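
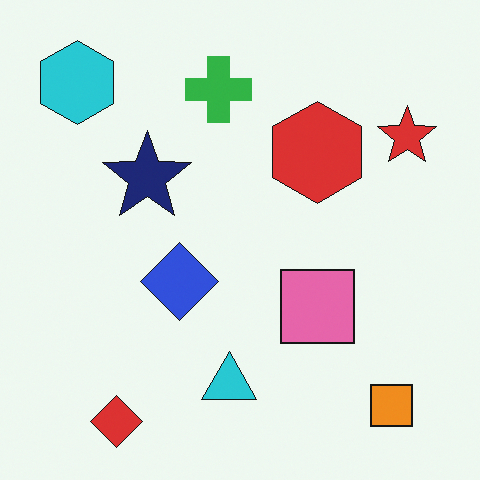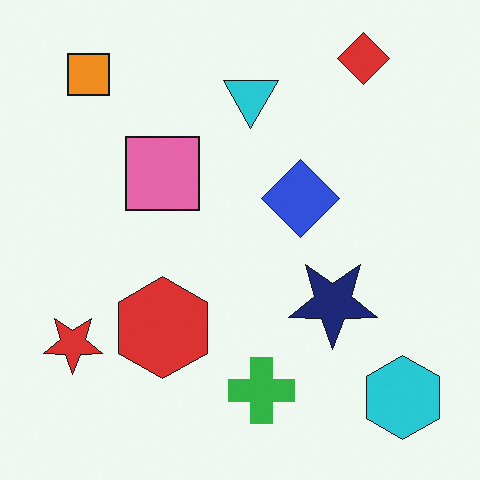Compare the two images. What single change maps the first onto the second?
Rotated 180°.

The cyan hexagon sits in the top-left of the first image and the bottom-right of the second — consistent with a whole-image 180° rotation.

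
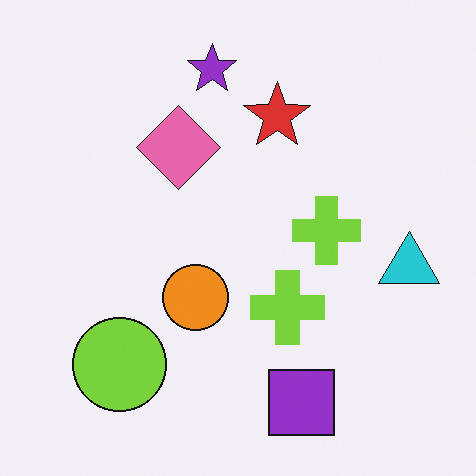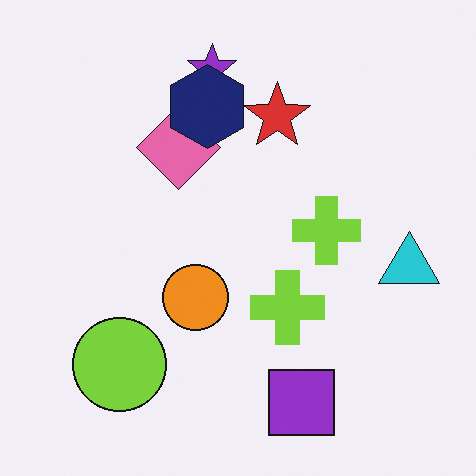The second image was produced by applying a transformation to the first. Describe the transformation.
This is the original image overlaid with an additional navy hexagon.

A navy hexagon appears in the second image that is absent from the first.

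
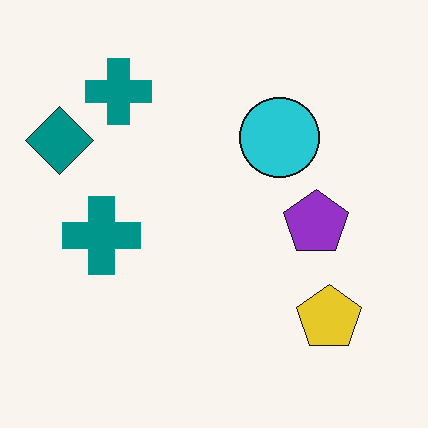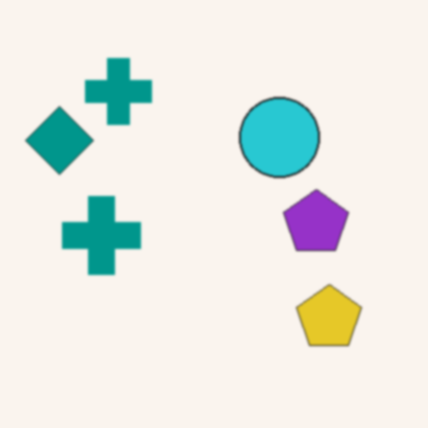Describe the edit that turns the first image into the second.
The image was given a subtle gaussian blur.

Shape edges and outlines are uniformly softened across the whole image.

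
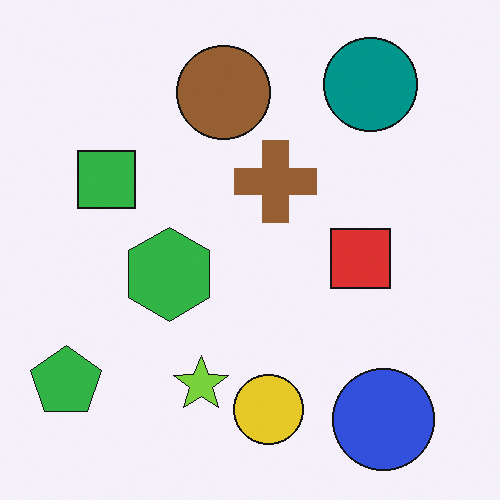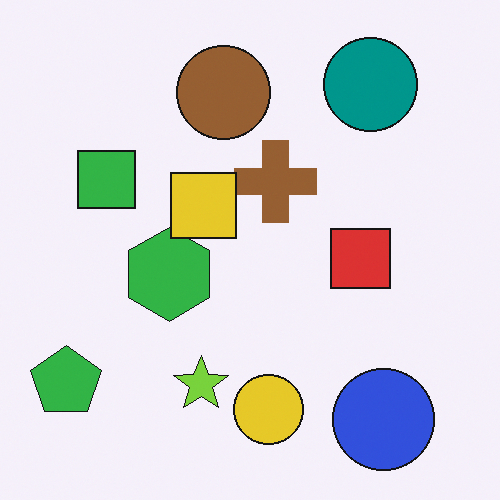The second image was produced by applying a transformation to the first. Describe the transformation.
This is the original image overlaid with an additional yellow square.

A yellow square appears in the second image that is absent from the first.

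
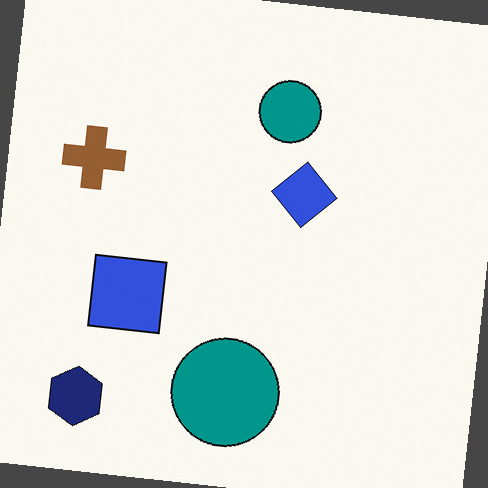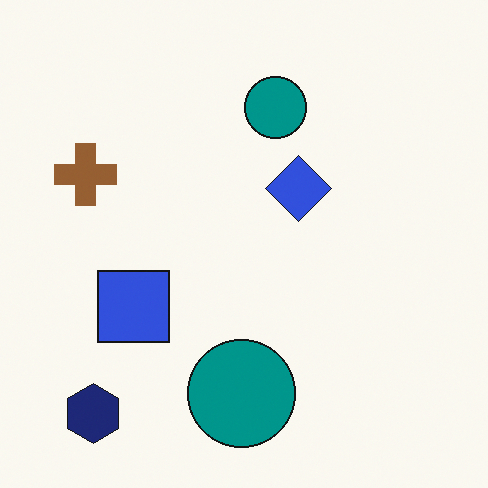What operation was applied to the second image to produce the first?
The image was rotated clockwise by a few degrees.

Every shape is tilted by the same angle and the image corners show triangular fill wedges — a whole-image rotation by a non-right angle.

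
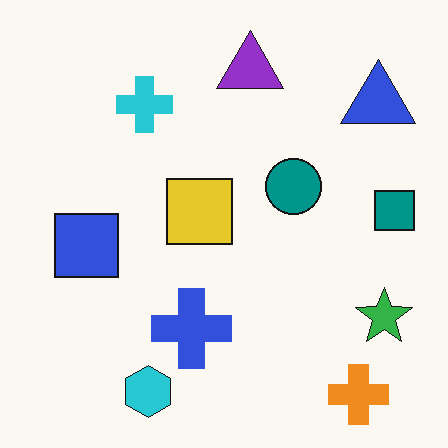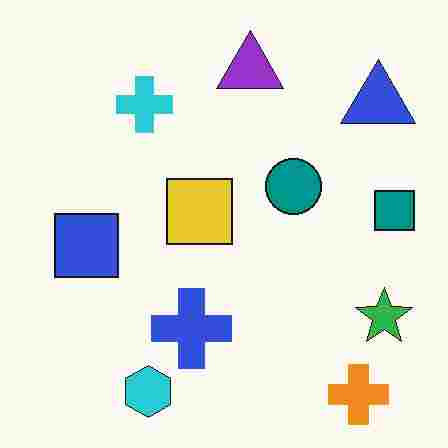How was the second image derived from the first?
The image was degraded with heavy JPEG compression.

Blocky 8×8 compression artifacts appear around shape edges and the flat background shows ringing — characteristic JPEG degradation.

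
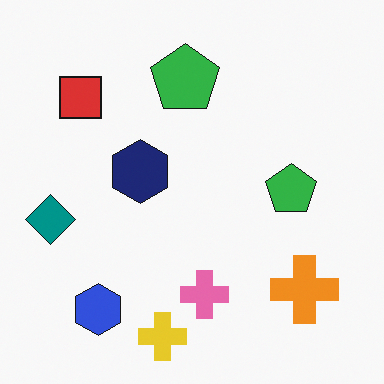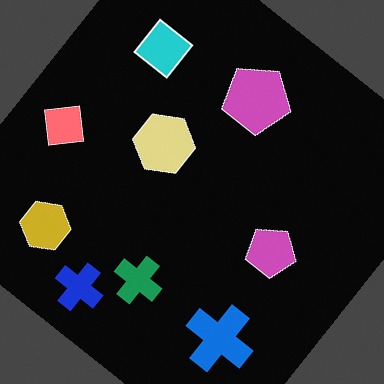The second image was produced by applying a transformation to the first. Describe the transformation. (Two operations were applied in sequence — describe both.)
The second image is the first color-inverted (negative), then rotated clockwise by a large amount — several tens of degrees.

The light background has become dark and every shape's color is its complement — a photographic negative. Every shape is tilted by the same angle and the image corners show triangular fill wedges — a whole-image rotation by a non-right angle.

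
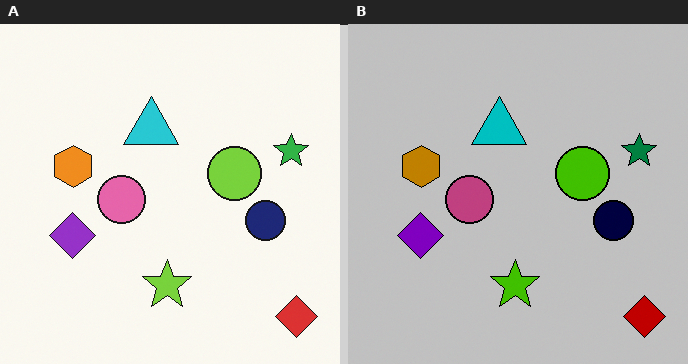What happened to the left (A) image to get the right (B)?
The transformation is: aggressively posterized.

Each flat color has snapped to a coarser quantized level — most visibly, the near-white background has dropped to a flat grey.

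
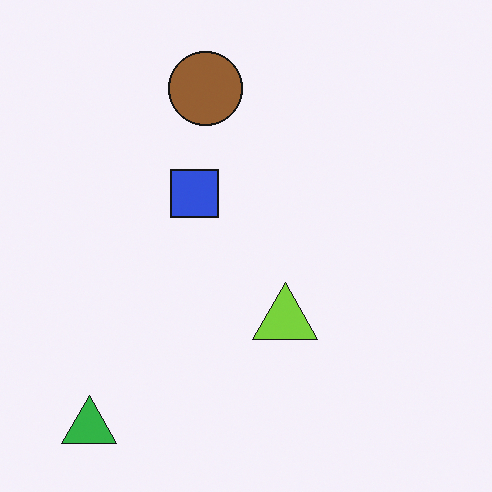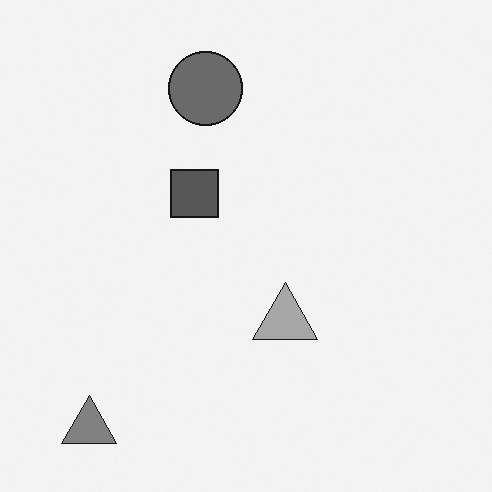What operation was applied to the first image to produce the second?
The image was converted to grayscale.

All color is removed — every shape is now a shade of grey.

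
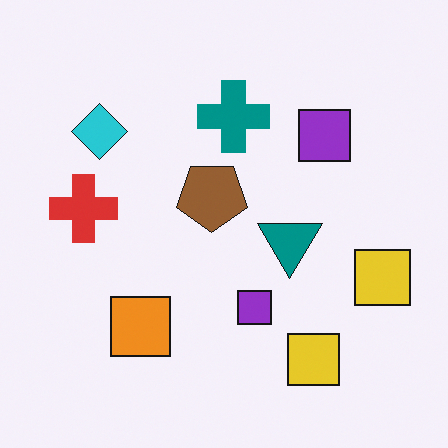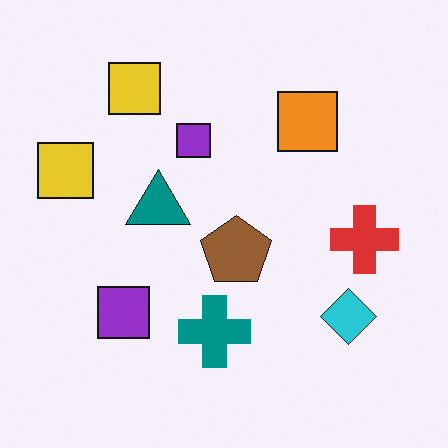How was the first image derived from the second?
The first image is the second rotated 180°.

The cyan diamond sits in the bottom-right of the second image and the top-left of the first — consistent with a whole-image 180° rotation.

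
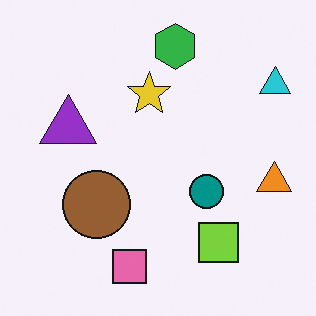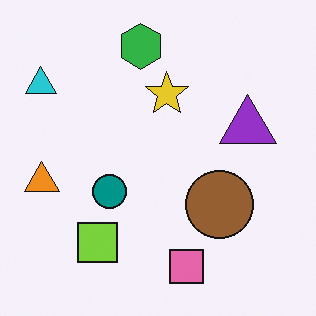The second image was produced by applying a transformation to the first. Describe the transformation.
It was flipped horizontally (left ↔ right).

The cyan triangle is in the top-right of the first image and the top-left of the second — shapes on opposite sides of the vertical midline have swapped in a mirror flip.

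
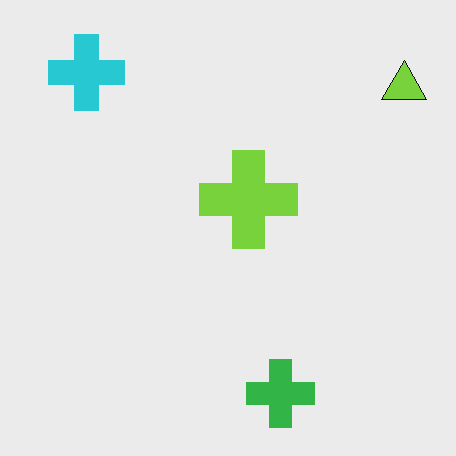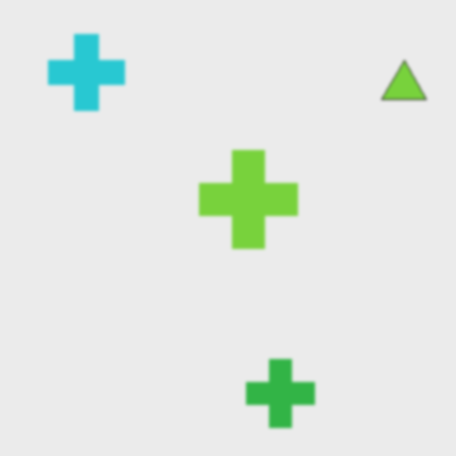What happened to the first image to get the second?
The transformation is: slightly softened.

Shape edges and outlines are uniformly softened across the whole image.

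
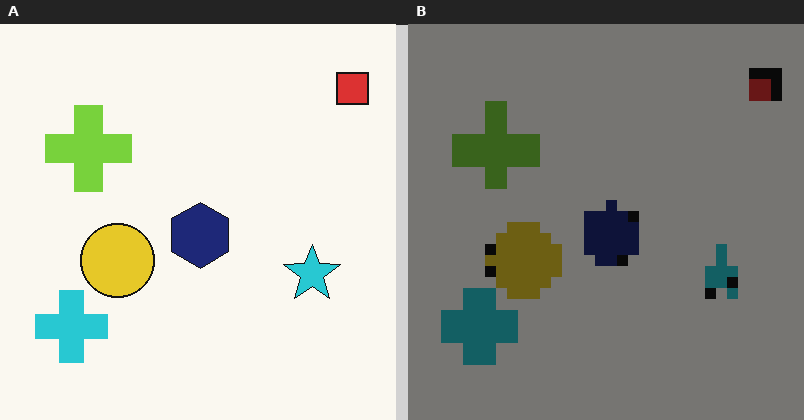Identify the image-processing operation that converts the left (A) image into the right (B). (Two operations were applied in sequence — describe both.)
Heavily pixelated into large blocks, then substantially darkened.

Shapes are reduced to large square blocks; fine edges and outlines are lost — a downscale-then-upscale (mosaic) effect. Every pixel — background and shapes alike — is uniformly darkened.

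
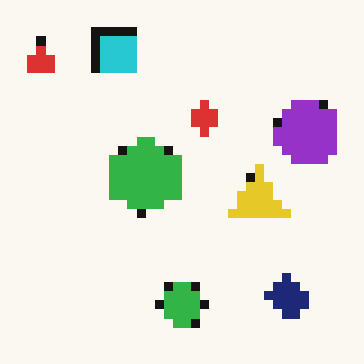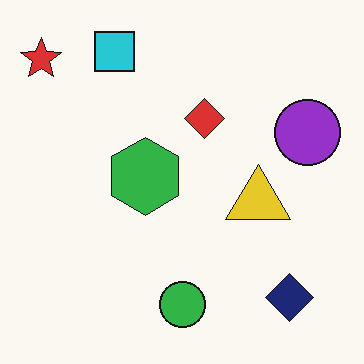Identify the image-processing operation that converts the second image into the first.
The image was heavily pixelated into large blocks.

Shapes are reduced to large square blocks; fine edges and outlines are lost — a downscale-then-upscale (mosaic) effect.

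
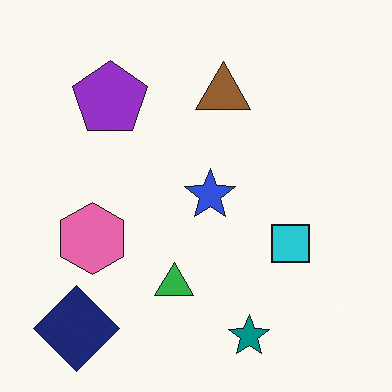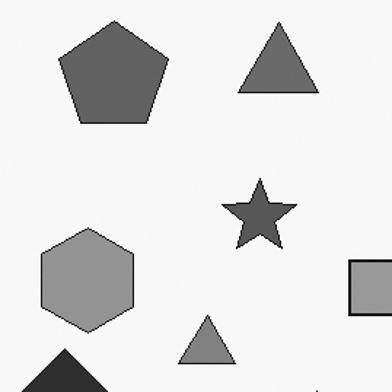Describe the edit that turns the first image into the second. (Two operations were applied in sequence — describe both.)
This is the original image cropped to a modestly smaller region and rescaled, then converted to grayscale.

The visible shapes are larger and the field of view is narrower; shapes near the original edges may be partly or wholly outside the frame — a crop-and-rescale. All color is removed — every shape is now a shade of grey.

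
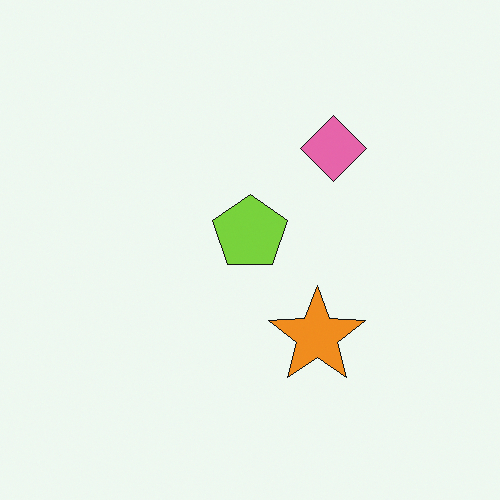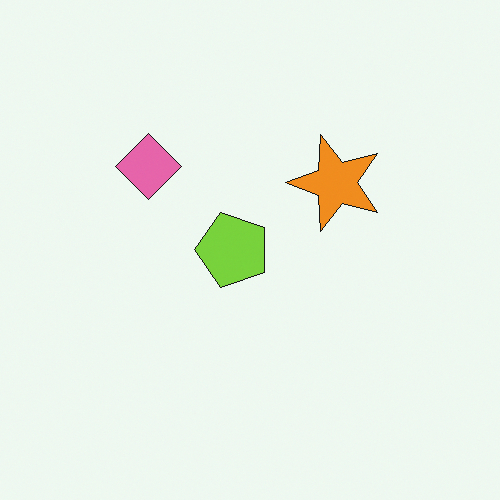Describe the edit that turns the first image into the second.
This is the original image rotated 90° counter-clockwise.

The pink diamond sits in the top of the first image and the top-left of the second — consistent with a whole-image 90° counter-clockwise rotation.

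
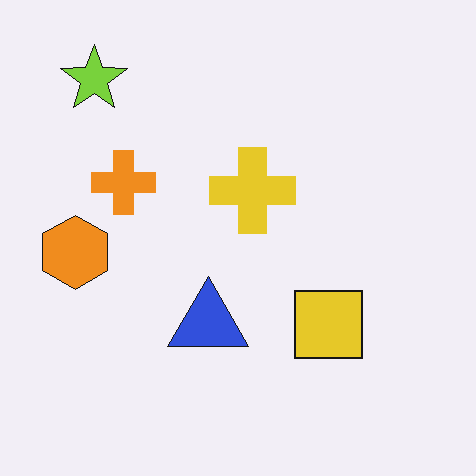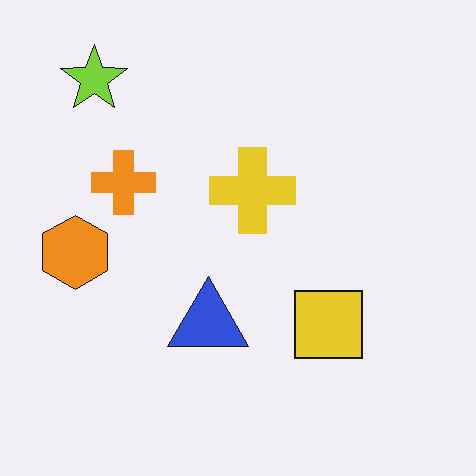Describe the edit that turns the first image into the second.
This is the original image JPEG-compressed with visible artifacts.

Blocky 8×8 compression artifacts appear around shape edges and the flat background shows ringing — characteristic JPEG degradation.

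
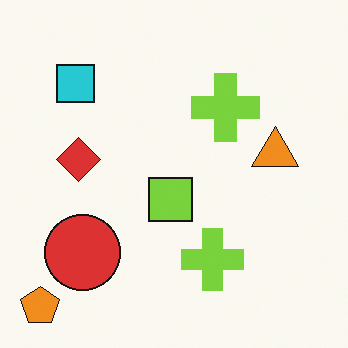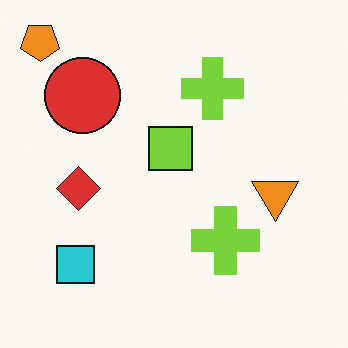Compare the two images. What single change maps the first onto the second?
The second image is the first flipped vertically (top ↔ bottom).

The orange pentagon is in the bottom-left of the first image and the top-left of the second — shapes on opposite sides of the horizontal midline have swapped in a mirror flip.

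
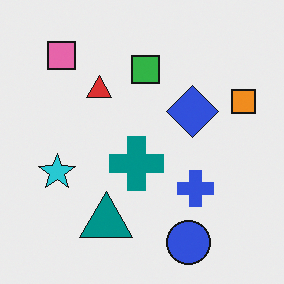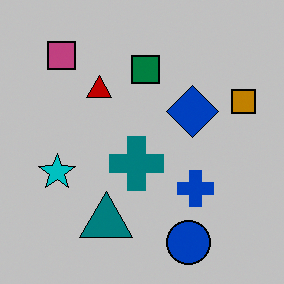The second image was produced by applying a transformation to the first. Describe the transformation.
The transformation is: heavily posterized to just a handful of flat colors.

Each flat color has snapped to a coarser quantized level — most visibly, the near-white background has dropped to a flat grey.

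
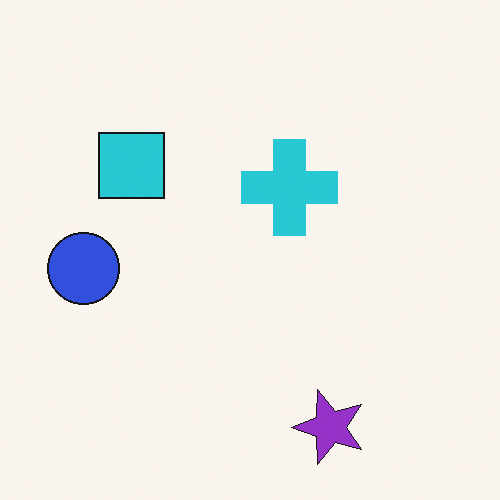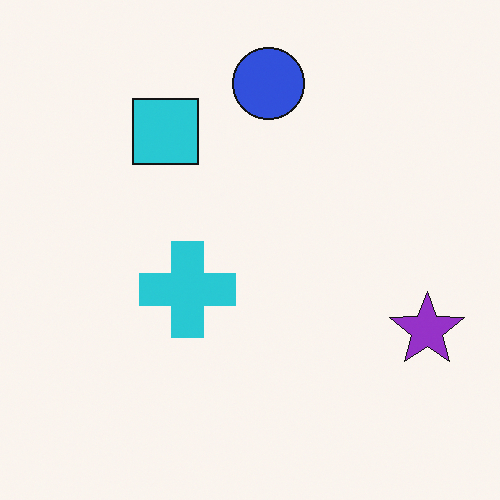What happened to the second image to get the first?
This is the original image transposed (reflected across the top-left ↔ bottom-right diagonal).

Shapes have swapped their row and column positions — what was in the top-right is now in the bottom-left — a diagonal reflection.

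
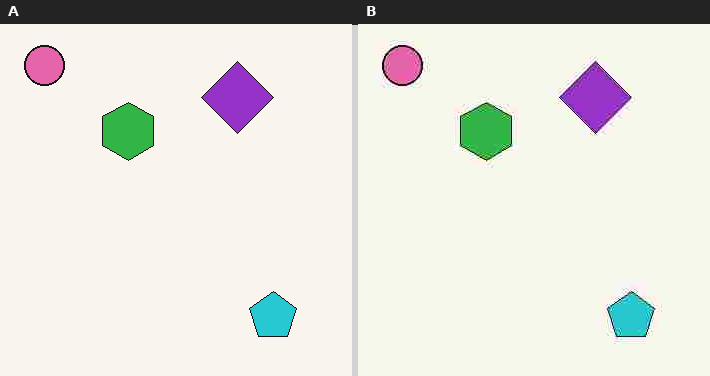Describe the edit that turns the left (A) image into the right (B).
The transformation is: degraded with heavy JPEG compression.

Blocky 8×8 compression artifacts appear around shape edges and the flat background shows ringing — characteristic JPEG degradation.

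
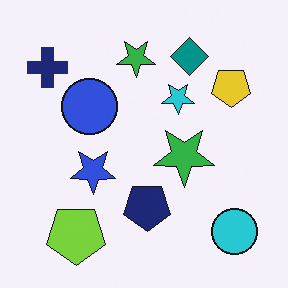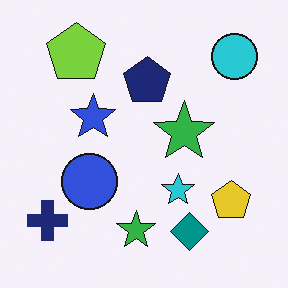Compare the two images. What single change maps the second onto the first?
It was flipped vertically (top ↔ bottom).

The lime pentagon is in the top-left of the second image and the bottom-left of the first — shapes on opposite sides of the horizontal midline have swapped in a mirror flip.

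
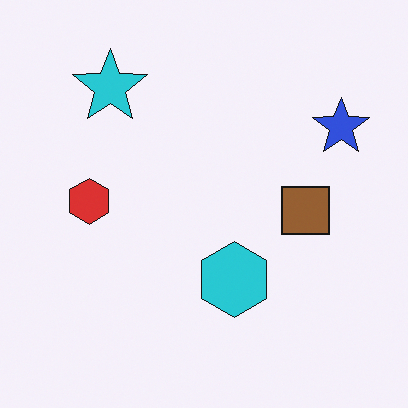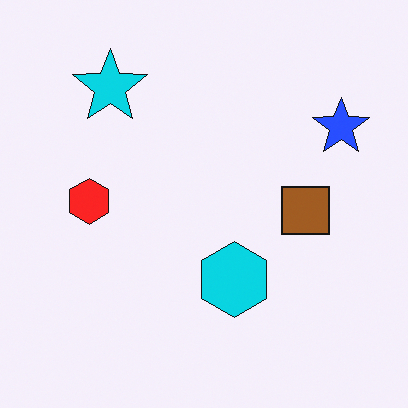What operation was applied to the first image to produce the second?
It was slightly oversaturated.

All colors are more vivid — a global saturation change.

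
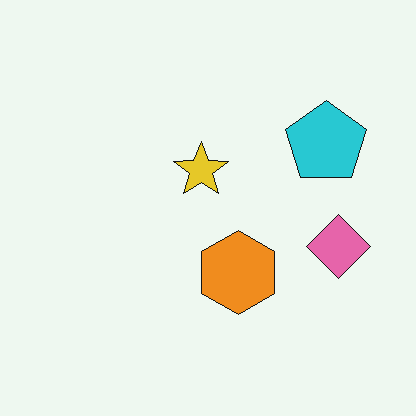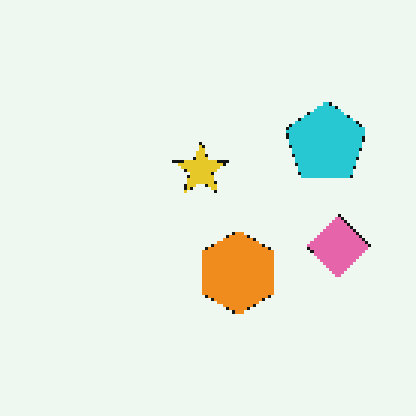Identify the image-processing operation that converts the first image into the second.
The image was mildly pixelated.

Shapes are reduced to large square blocks; fine edges and outlines are lost — a downscale-then-upscale (mosaic) effect.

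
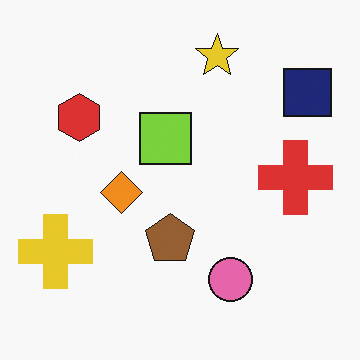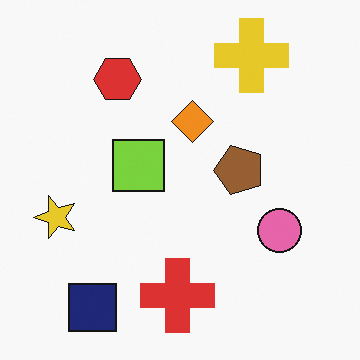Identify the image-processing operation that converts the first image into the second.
The transformation is: transposed (reflected across the top-left ↔ bottom-right diagonal).

Shapes have swapped their row and column positions — what was in the top-right is now in the bottom-left — a diagonal reflection.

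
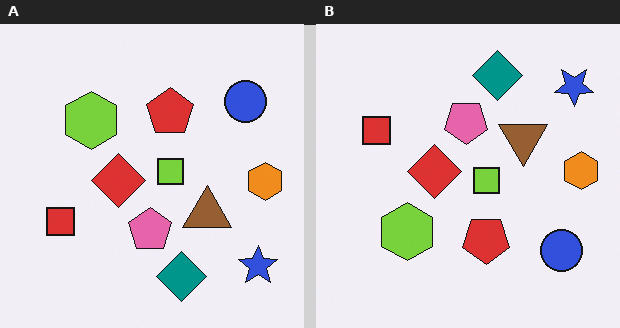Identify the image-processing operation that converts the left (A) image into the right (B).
It was flipped vertically (top ↔ bottom).

The teal diamond is in the bottom of the left (A) image and the top of the right (B) — shapes on opposite sides of the horizontal midline have swapped in a mirror flip.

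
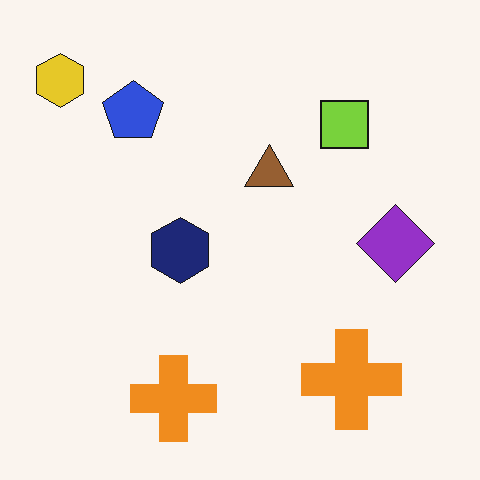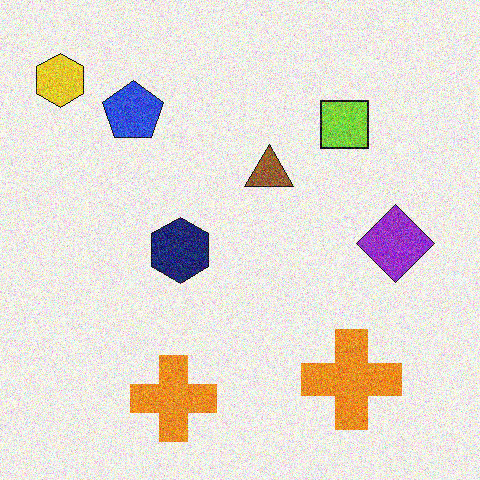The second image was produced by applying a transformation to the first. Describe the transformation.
It was degraded with visible gaussian noise.

Random speckle covers the whole image, including the flat background.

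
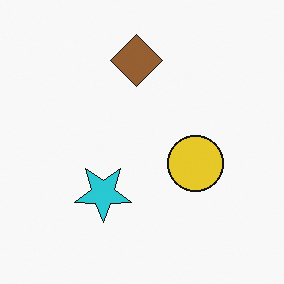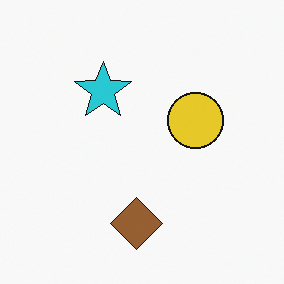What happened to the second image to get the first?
The first image is the second flipped vertically (top ↔ bottom).

The brown diamond is in the bottom of the second image and the top of the first — shapes on opposite sides of the horizontal midline have swapped in a mirror flip.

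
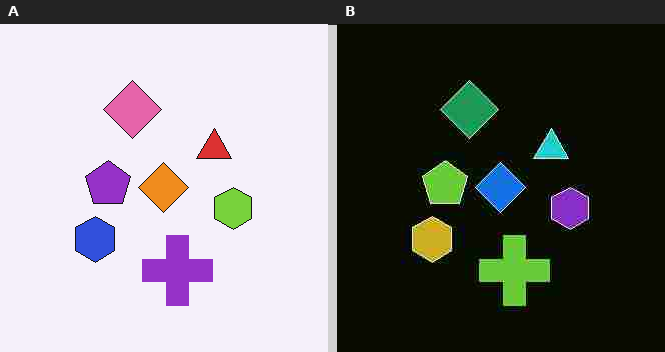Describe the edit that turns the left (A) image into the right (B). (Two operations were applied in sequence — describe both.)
The right (B) image is the left (A) heavily JPEG-compressed with obvious blocking artifacts, then color-inverted (negative).

Blocky 8×8 compression artifacts appear around shape edges and the flat background shows ringing — characteristic JPEG degradation. The light background has become dark and every shape's color is its complement — a photographic negative.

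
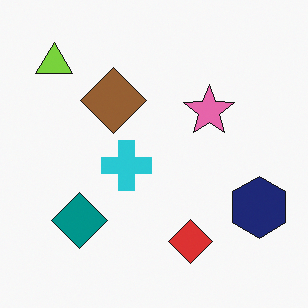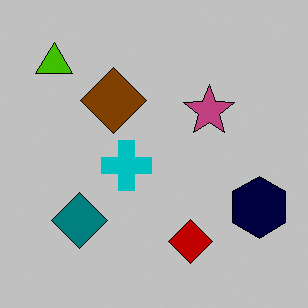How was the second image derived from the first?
It was heavily posterized to just a handful of flat colors.

Each flat color has snapped to a coarser quantized level — most visibly, the near-white background has dropped to a flat grey.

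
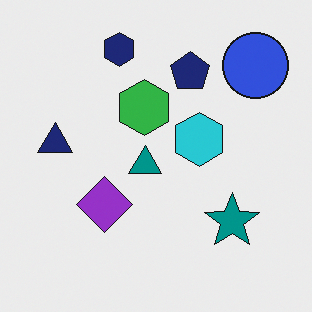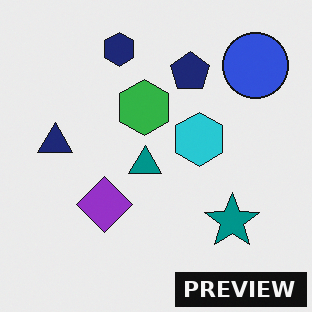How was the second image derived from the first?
The image was watermarked with the text "PREVIEW" in the lower-right corner.

A dark label reading "PREVIEW" appears in the lower-right corner.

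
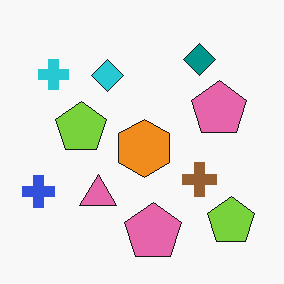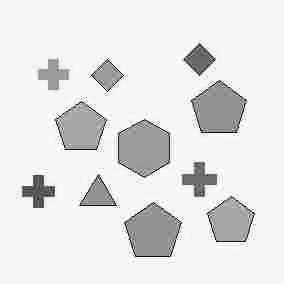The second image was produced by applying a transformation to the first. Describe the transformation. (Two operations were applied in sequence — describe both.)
This is the original image heavily JPEG-compressed with obvious blocking artifacts, then converted to grayscale.

Blocky 8×8 compression artifacts appear around shape edges and the flat background shows ringing — characteristic JPEG degradation. All color is removed — every shape is now a shade of grey.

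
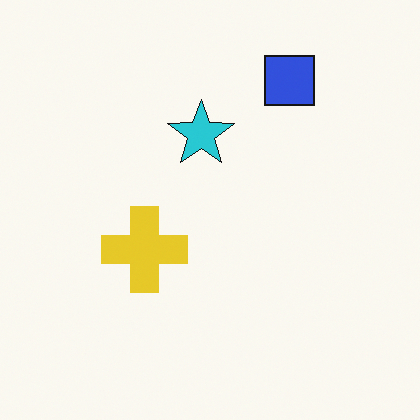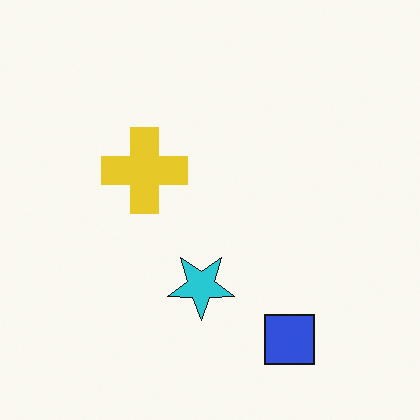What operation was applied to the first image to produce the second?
Flipped vertically (top ↔ bottom).

The blue square is in the top-right of the first image and the bottom-right of the second — shapes on opposite sides of the horizontal midline have swapped in a mirror flip.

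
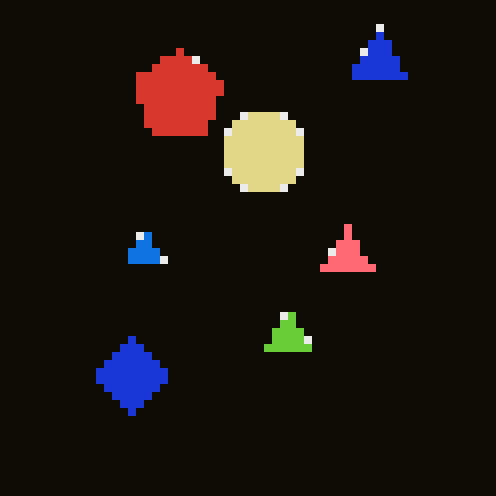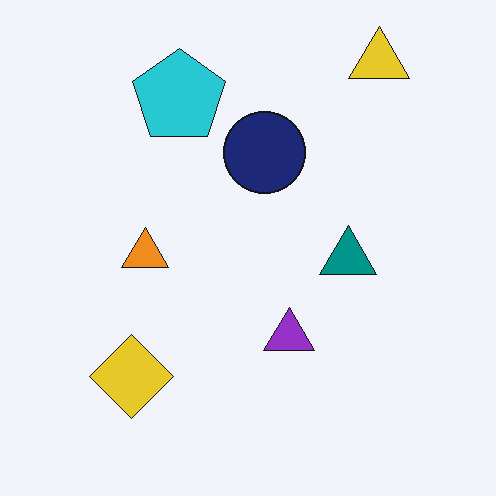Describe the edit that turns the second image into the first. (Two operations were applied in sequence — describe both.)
Moderately pixelated, then color-inverted (negative).

Shapes are reduced to large square blocks; fine edges and outlines are lost — a downscale-then-upscale (mosaic) effect. The light background has become dark and every shape's color is its complement — a photographic negative.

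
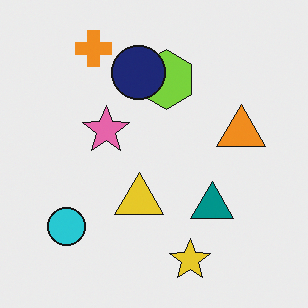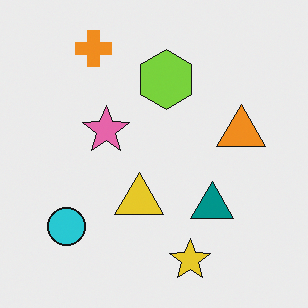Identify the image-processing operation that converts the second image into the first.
It was overlaid with an additional navy circle.

A navy circle appears in the first image that is absent from the second.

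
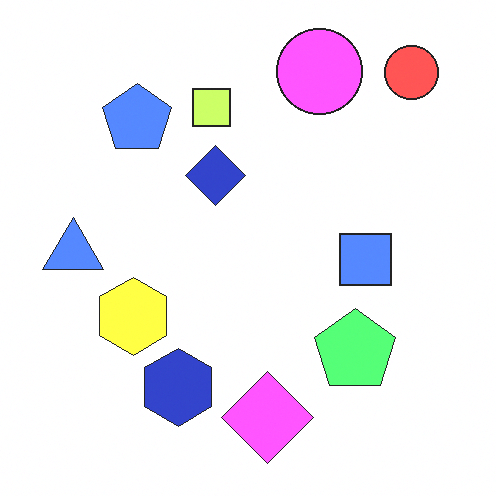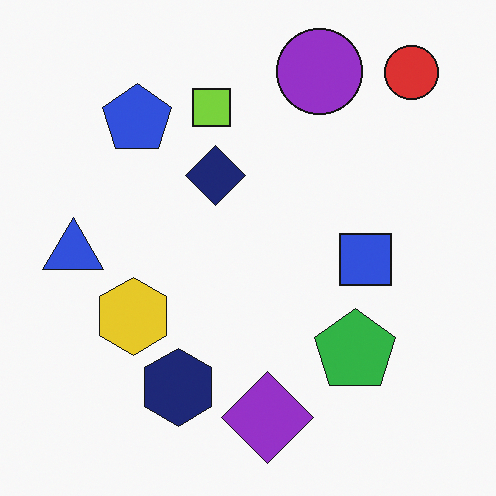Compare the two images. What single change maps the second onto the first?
Noticeably brightened.

Every pixel — background and shapes alike — is uniformly brightened.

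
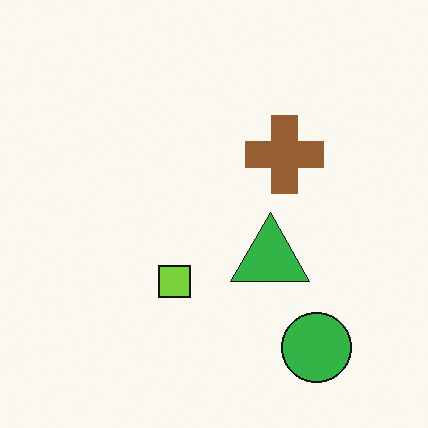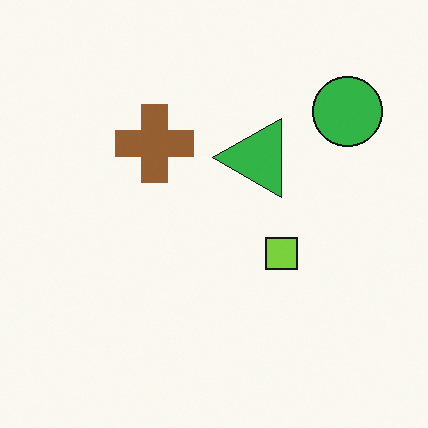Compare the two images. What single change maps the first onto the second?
The transformation is: rotated 90° counter-clockwise.

The green circle sits in the bottom-right of the first image and the top-right of the second — consistent with a whole-image 90° counter-clockwise rotation.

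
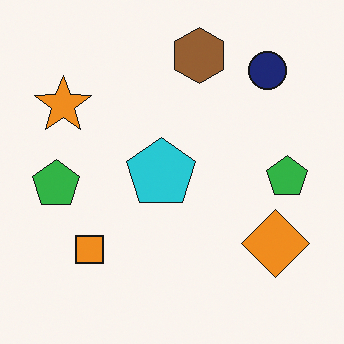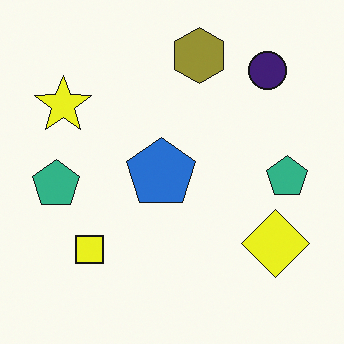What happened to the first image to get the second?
This is the original image hue-shifted slightly.

Every shape's color has rotated by the same amount around the hue wheel — a uniform hue shift.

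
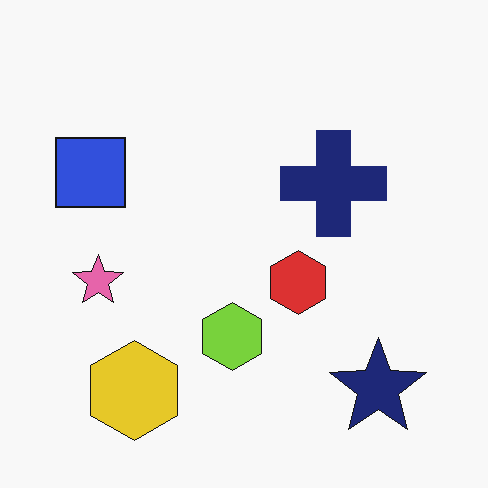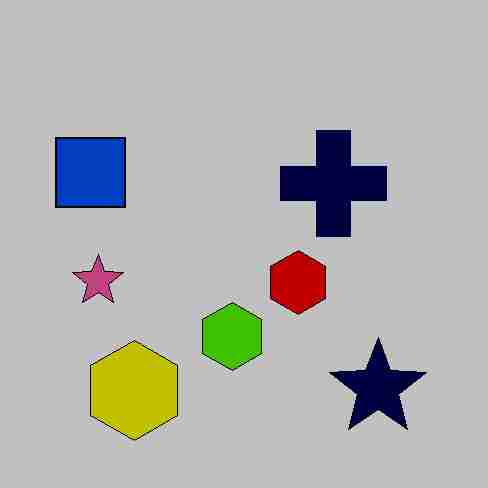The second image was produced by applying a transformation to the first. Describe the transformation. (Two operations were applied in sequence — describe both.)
The image was heavily posterized to just a handful of flat colors, then degraded with heavy JPEG compression.

Each flat color has snapped to a coarser quantized level — most visibly, the near-white background has dropped to a flat grey. Blocky 8×8 compression artifacts appear around shape edges and the flat background shows ringing — characteristic JPEG degradation.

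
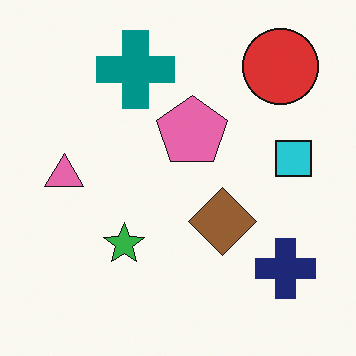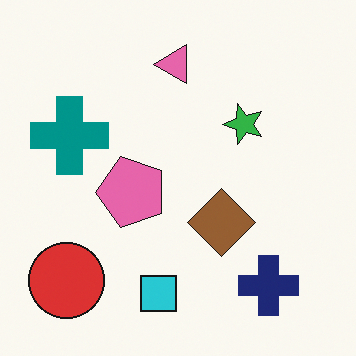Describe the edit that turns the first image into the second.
It was transposed (reflected across the top-left ↔ bottom-right diagonal).

Shapes have swapped their row and column positions — what was in the top-right is now in the bottom-left — a diagonal reflection.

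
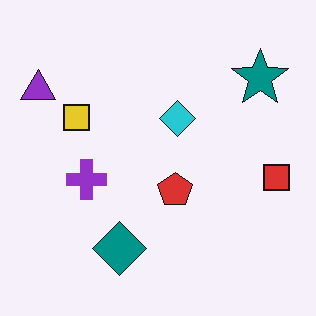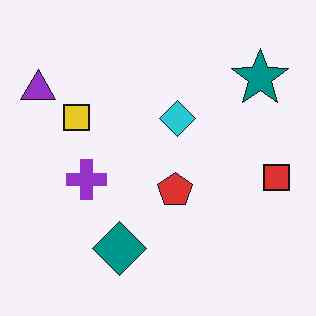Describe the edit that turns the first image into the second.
It was given moderate JPEG compression.

Blocky 8×8 compression artifacts appear around shape edges and the flat background shows ringing — characteristic JPEG degradation.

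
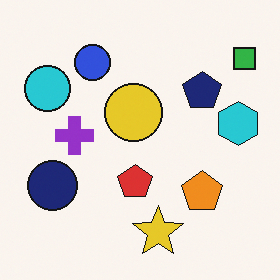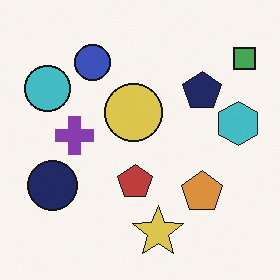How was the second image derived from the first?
The second image is the first slightly desaturated.

All colors are more muted and greyish — a global saturation change.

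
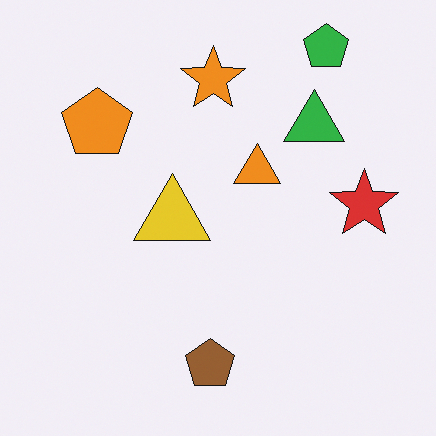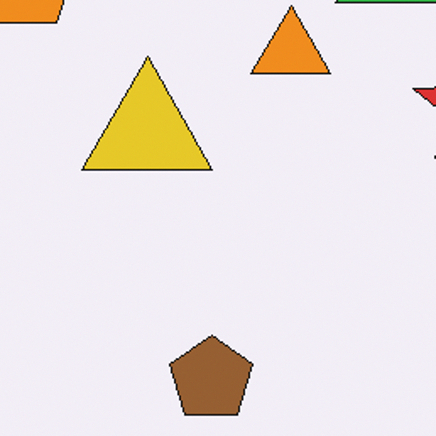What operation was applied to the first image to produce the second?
The transformation is: cropped to a noticeably smaller region and rescaled.

The visible shapes are larger and the field of view is narrower; shapes near the original edges may be partly or wholly outside the frame — a crop-and-rescale.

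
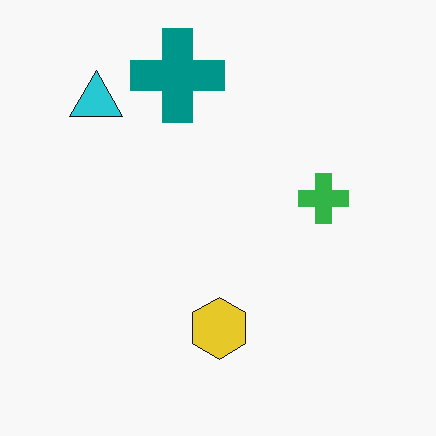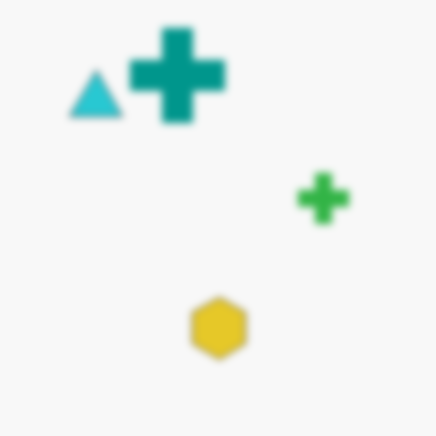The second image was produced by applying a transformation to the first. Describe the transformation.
The second image is the first noticeably gaussian-blurred.

Shape edges and outlines are uniformly softened across the whole image.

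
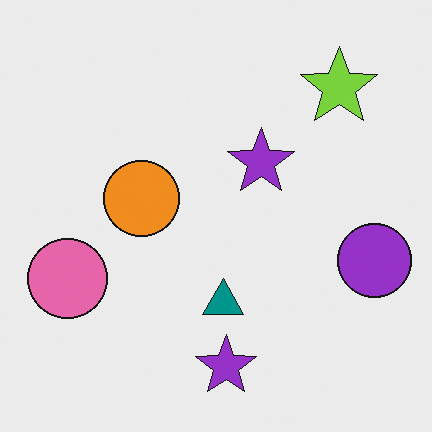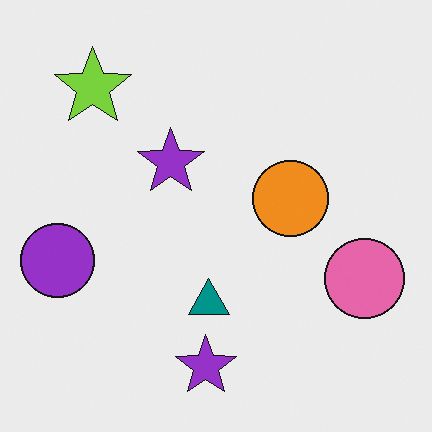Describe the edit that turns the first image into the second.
The image was flipped horizontally (left ↔ right).

The purple circle is in the right of the first image and the left of the second — shapes on opposite sides of the vertical midline have swapped in a mirror flip.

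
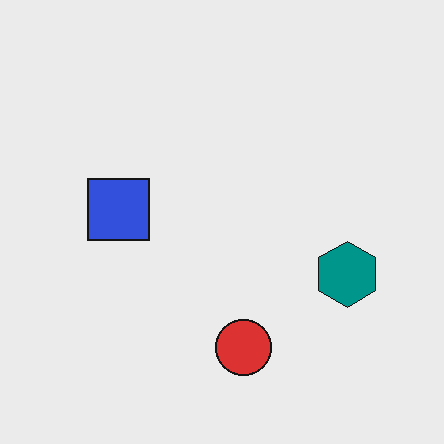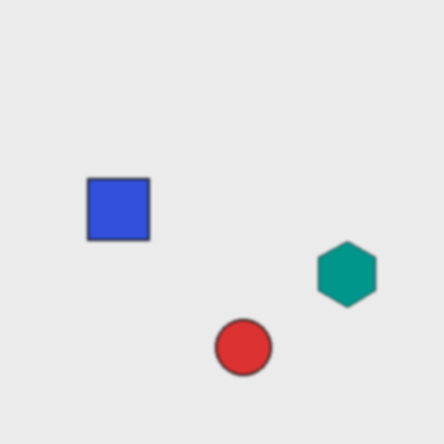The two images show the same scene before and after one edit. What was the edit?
This is the original image lightly blurred.

Shape edges and outlines are uniformly softened across the whole image.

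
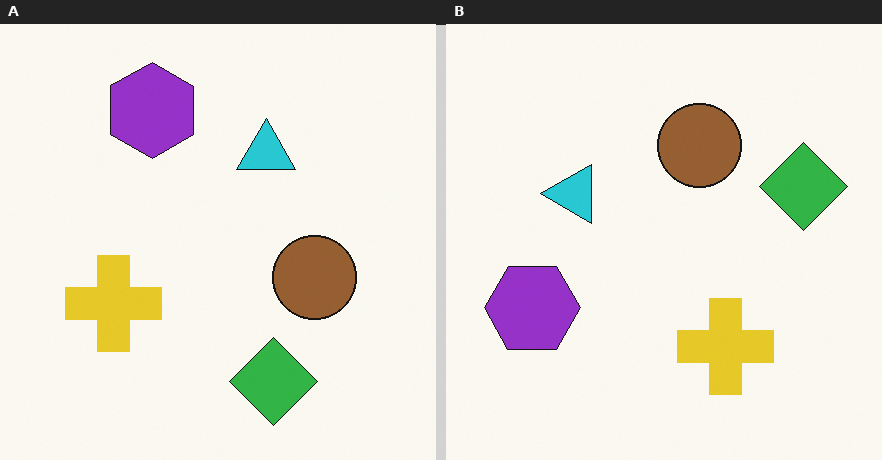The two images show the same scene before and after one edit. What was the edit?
It was rotated 90° counter-clockwise.

The green diamond sits in the bottom of the left (A) image and the right of the right (B) — consistent with a whole-image 90° counter-clockwise rotation.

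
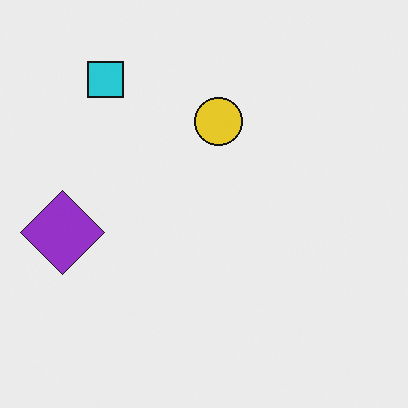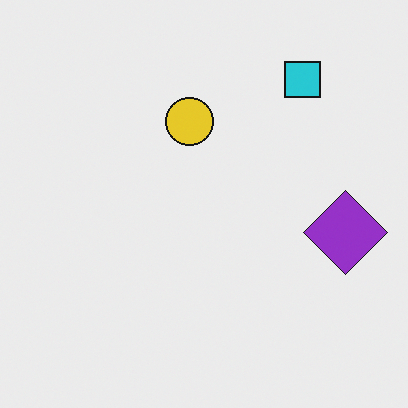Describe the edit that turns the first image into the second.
The image was flipped horizontally (left ↔ right).

The purple diamond is in the left of the first image and the right of the second — shapes on opposite sides of the vertical midline have swapped in a mirror flip.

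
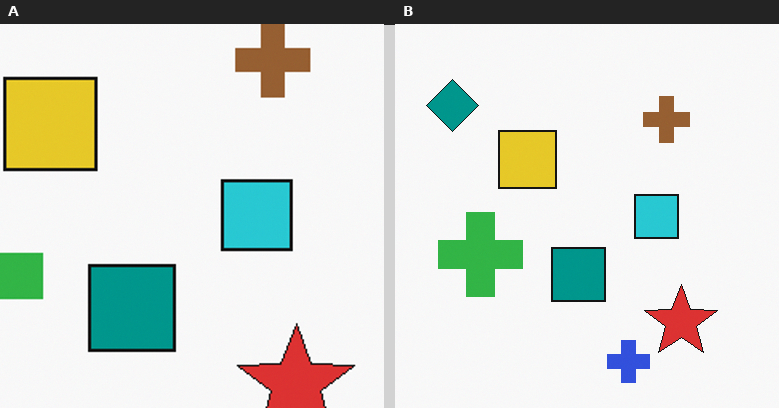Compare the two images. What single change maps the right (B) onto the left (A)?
It was cropped to a modestly smaller region and rescaled.

The visible shapes are larger and the field of view is narrower; shapes near the original edges may be partly or wholly outside the frame — a crop-and-rescale.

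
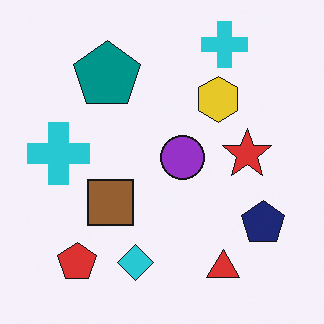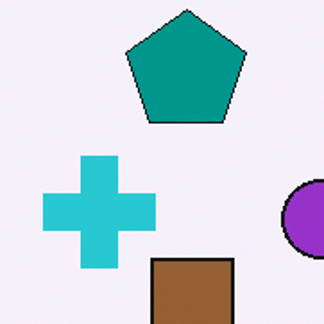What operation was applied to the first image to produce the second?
This is the original image cropped tightly and scaled back up.

The visible shapes are larger and the field of view is narrower; shapes near the original edges may be partly or wholly outside the frame — a crop-and-rescale.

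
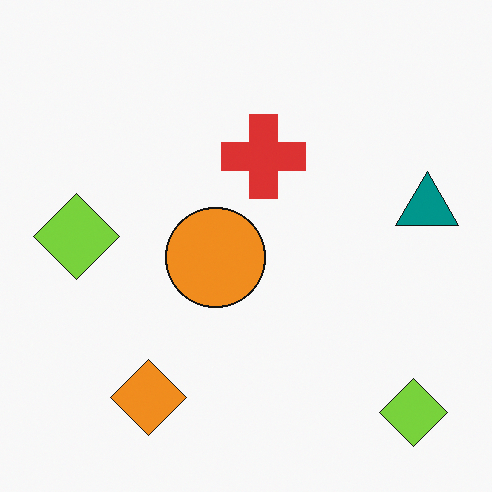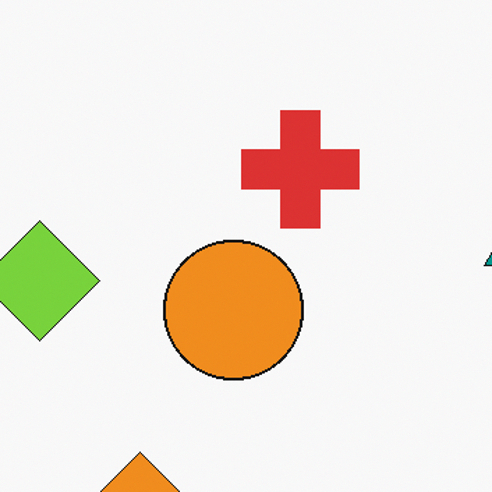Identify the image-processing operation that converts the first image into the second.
The image was cropped slightly and scaled back up.

The visible shapes are larger and the field of view is narrower; shapes near the original edges may be partly or wholly outside the frame — a crop-and-rescale.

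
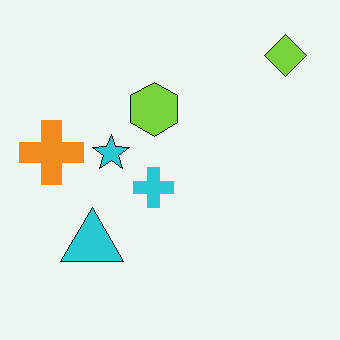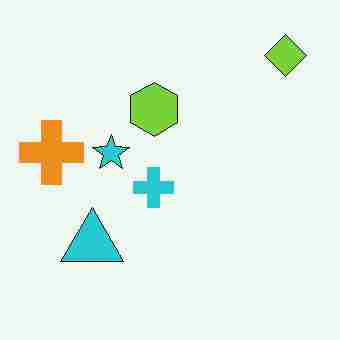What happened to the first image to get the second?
The image was degraded with heavy JPEG compression.

Blocky 8×8 compression artifacts appear around shape edges and the flat background shows ringing — characteristic JPEG degradation.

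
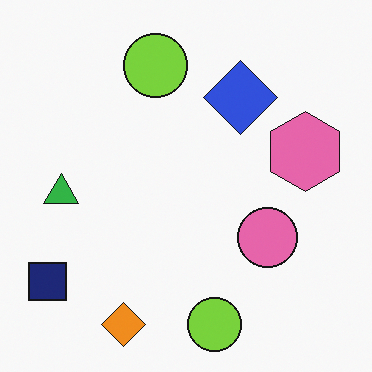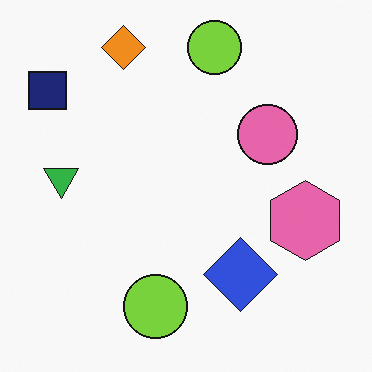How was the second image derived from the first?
The transformation is: flipped vertically (top ↔ bottom).

The orange diamond is in the bottom-left of the first image and the top-left of the second — shapes on opposite sides of the horizontal midline have swapped in a mirror flip.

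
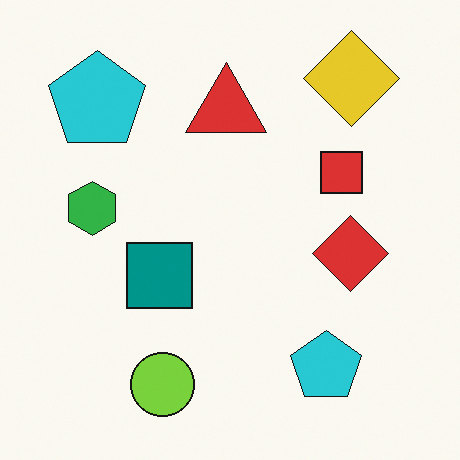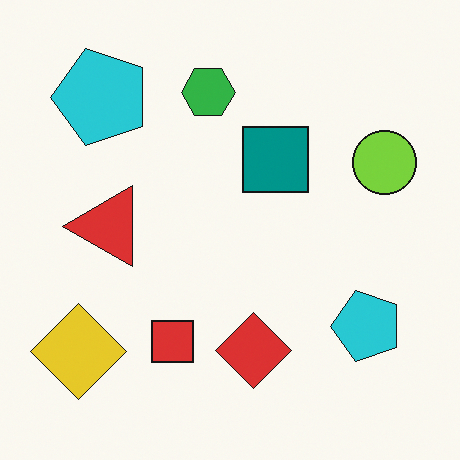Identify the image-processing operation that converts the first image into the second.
The image was transposed (reflected across the top-left ↔ bottom-right diagonal).

Shapes have swapped their row and column positions — what was in the top-right is now in the bottom-left — a diagonal reflection.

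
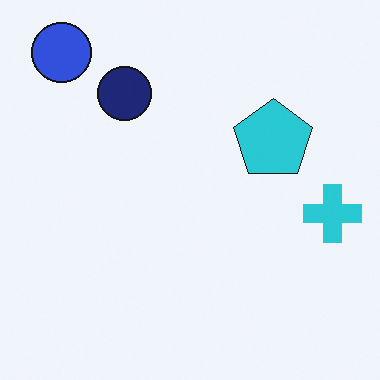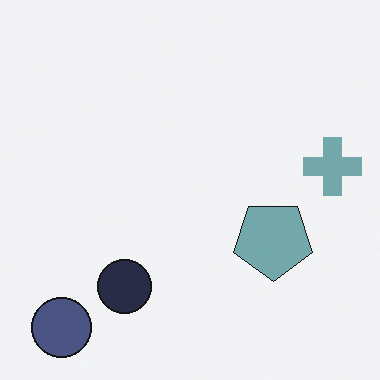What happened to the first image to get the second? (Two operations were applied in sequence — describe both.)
It was made much more muted (saturation change), then flipped vertically (top ↔ bottom).

All colors are more muted and greyish — a global saturation change. The blue circle is in the top-left of the first image and the bottom-left of the second — shapes on opposite sides of the horizontal midline have swapped in a mirror flip.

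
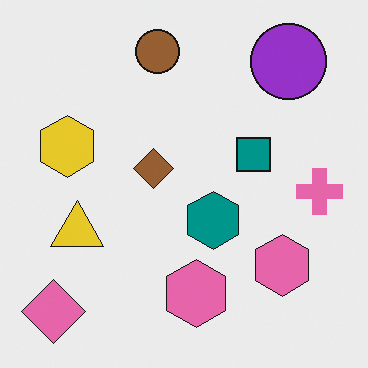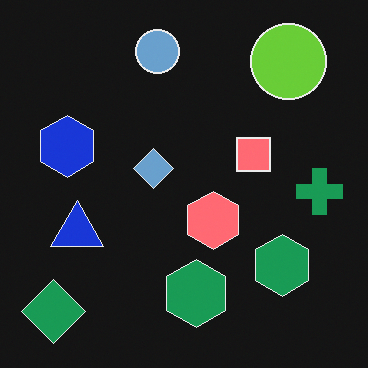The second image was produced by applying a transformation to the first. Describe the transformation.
The transformation is: color-inverted (negative).

The light background has become dark and every shape's color is its complement — a photographic negative.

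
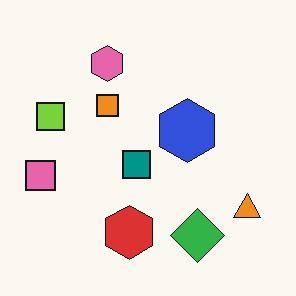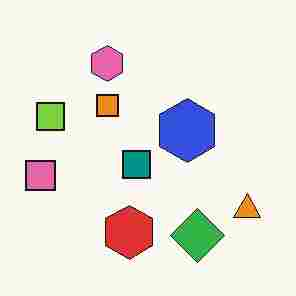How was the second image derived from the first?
It was heavily JPEG-compressed with obvious blocking artifacts.

Blocky 8×8 compression artifacts appear around shape edges and the flat background shows ringing — characteristic JPEG degradation.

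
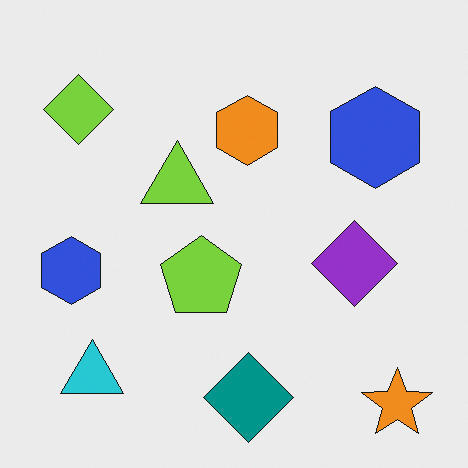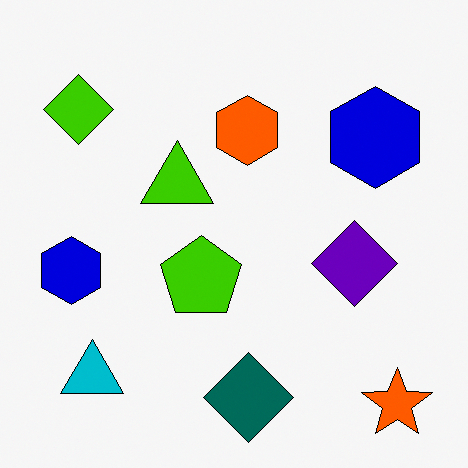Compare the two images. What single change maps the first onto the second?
Given much higher contrast.

Tones are pushed away from mid-grey across the whole image — a global contrast change.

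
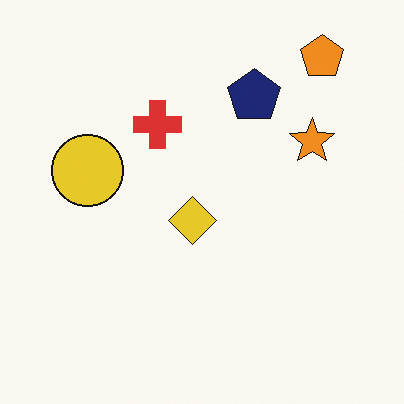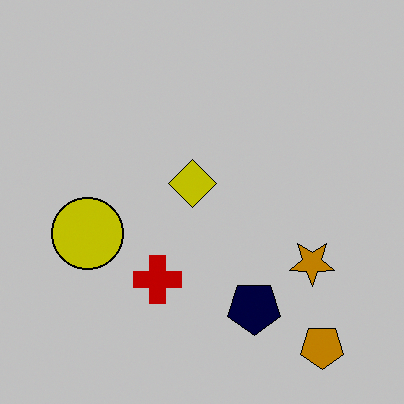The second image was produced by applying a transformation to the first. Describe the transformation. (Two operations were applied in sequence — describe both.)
The transformation is: heavily posterized to just a handful of flat colors, then flipped vertically (top ↔ bottom).

Each flat color has snapped to a coarser quantized level — most visibly, the near-white background has dropped to a flat grey. The orange pentagon is in the top-right of the first image and the bottom-right of the second — shapes on opposite sides of the horizontal midline have swapped in a mirror flip.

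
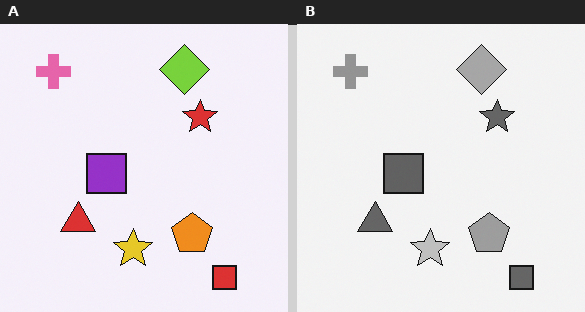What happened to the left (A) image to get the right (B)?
The right (B) image is the left (A) converted to grayscale.

All color is removed — every shape is now a shade of grey.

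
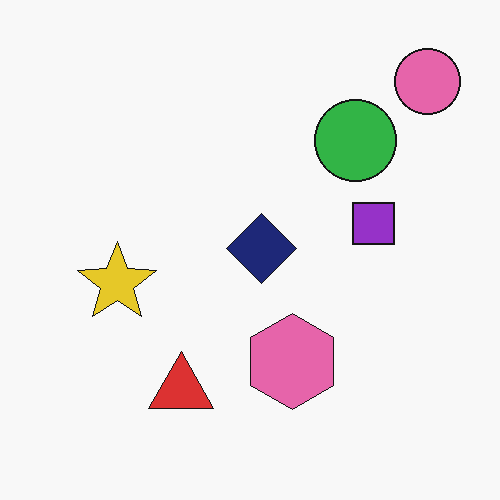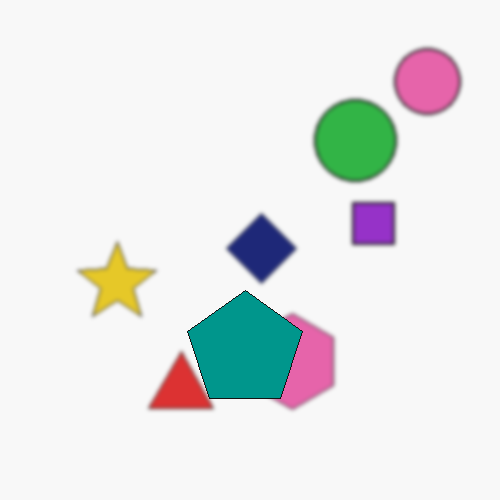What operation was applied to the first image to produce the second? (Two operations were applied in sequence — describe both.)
The transformation is: lightly blurred, then overlaid with an additional teal pentagon.

Shape edges and outlines are uniformly softened across the whole image. A teal pentagon appears in the second image that is absent from the first.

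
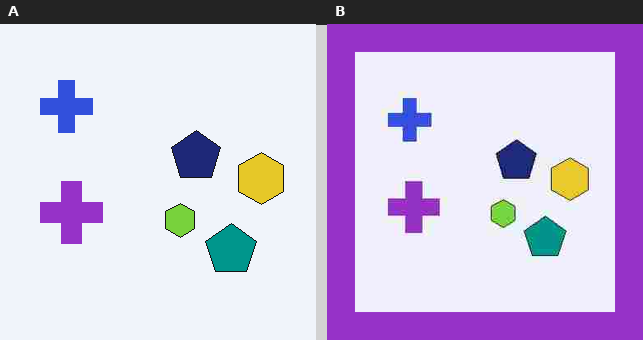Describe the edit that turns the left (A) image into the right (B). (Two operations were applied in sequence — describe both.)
This is the original image degraded with heavy JPEG compression, then framed with a purple border.

Blocky 8×8 compression artifacts appear around shape edges and the flat background shows ringing — characteristic JPEG degradation. A solid purple frame runs around the edge of the right (B) image, with the content slightly shrunk inside it.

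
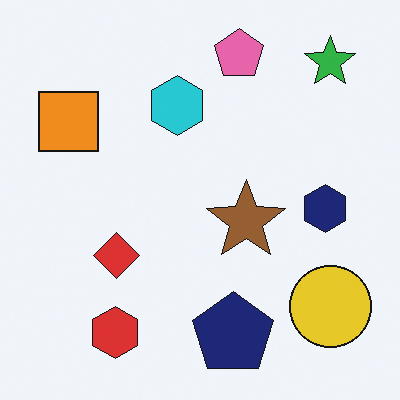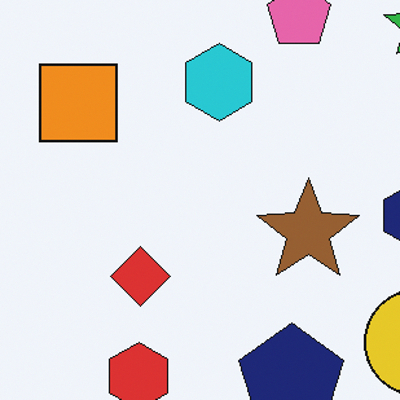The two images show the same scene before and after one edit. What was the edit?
The transformation is: cropped slightly and scaled back up.

The visible shapes are larger and the field of view is narrower; shapes near the original edges may be partly or wholly outside the frame — a crop-and-rescale.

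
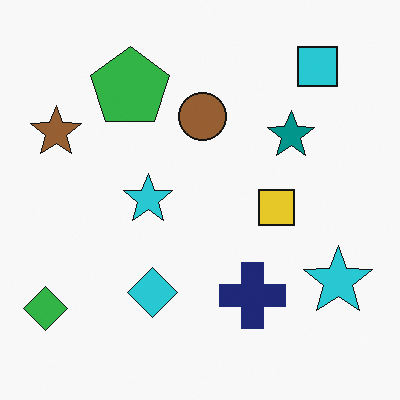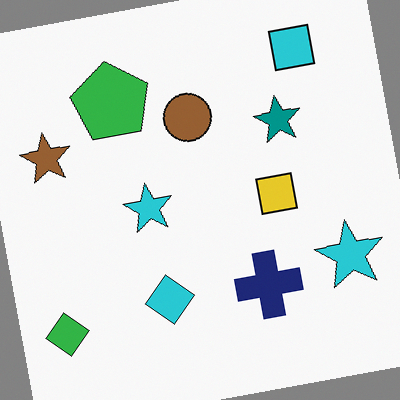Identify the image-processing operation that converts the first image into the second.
The image was rotated counter-clockwise by a few degrees.

Every shape is tilted by the same angle and the image corners show triangular fill wedges — a whole-image rotation by a non-right angle.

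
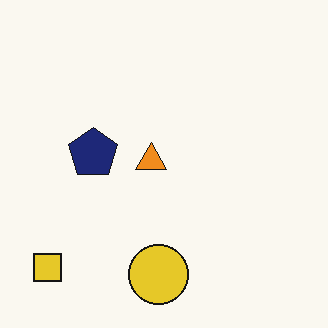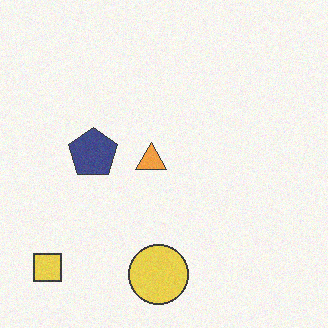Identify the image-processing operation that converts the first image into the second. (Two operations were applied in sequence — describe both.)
Given slightly reduced contrast, then degraded with subtle gaussian noise.

Tones are pushed toward mid-grey across the whole image — a global contrast change. Random speckle covers the whole image, including the flat background.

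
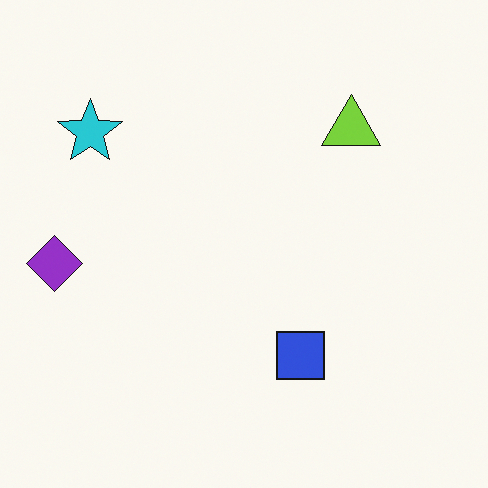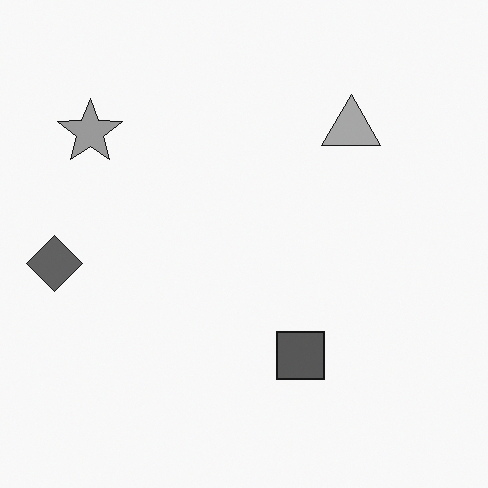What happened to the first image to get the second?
The transformation is: converted to grayscale.

All color is removed — every shape is now a shade of grey.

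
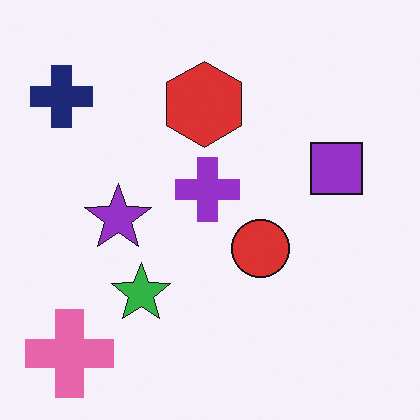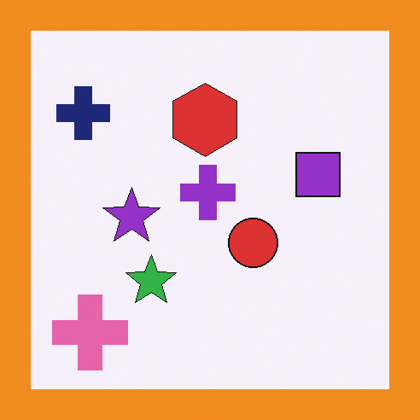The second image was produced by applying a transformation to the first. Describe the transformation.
The transformation is: framed with a orange border.

A solid orange frame runs around the edge of the second image, with the content slightly shrunk inside it.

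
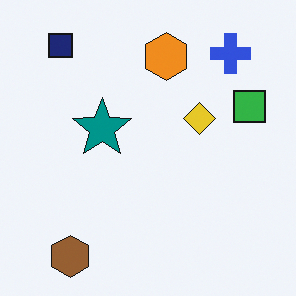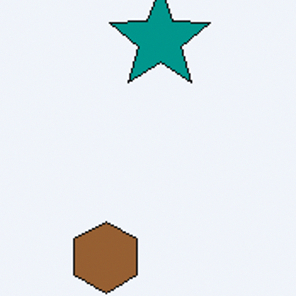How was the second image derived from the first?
It was cropped tightly and scaled back up.

The visible shapes are larger and the field of view is narrower; shapes near the original edges may be partly or wholly outside the frame — a crop-and-rescale.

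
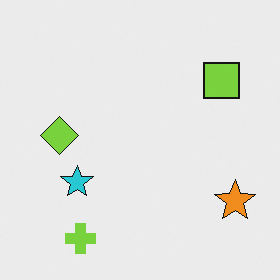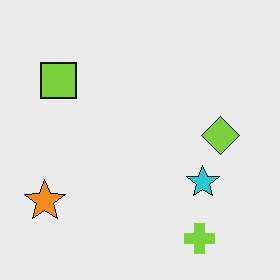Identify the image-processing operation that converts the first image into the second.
It was flipped horizontally (left ↔ right).

The orange star is in the bottom-right of the first image and the bottom-left of the second — shapes on opposite sides of the vertical midline have swapped in a mirror flip.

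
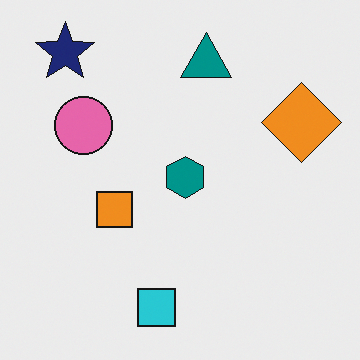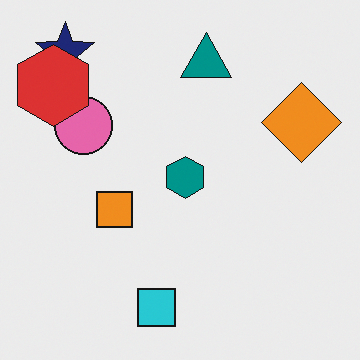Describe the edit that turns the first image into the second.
The transformation is: overlaid with an additional red hexagon.

A red hexagon appears in the second image that is absent from the first.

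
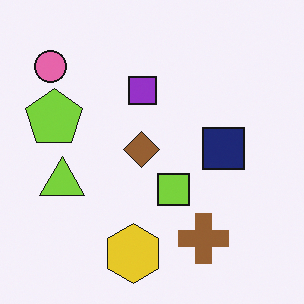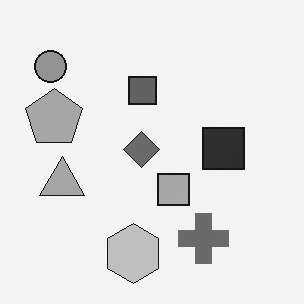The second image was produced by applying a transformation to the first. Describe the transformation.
The transformation is: converted to grayscale.

All color is removed — every shape is now a shade of grey.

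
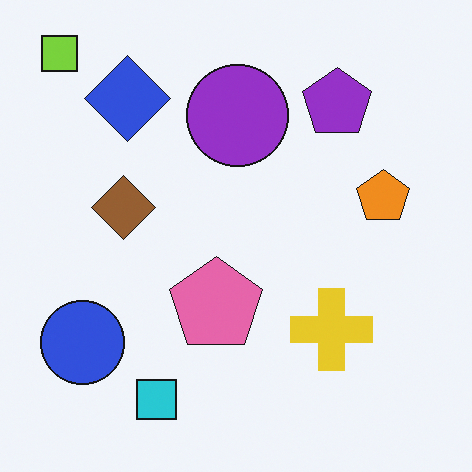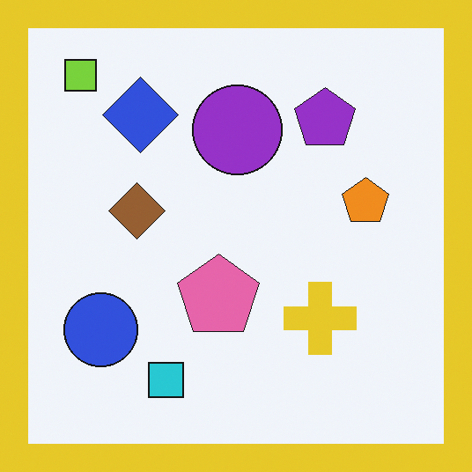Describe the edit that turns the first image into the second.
The transformation is: framed with a yellow border.

A solid yellow frame runs around the edge of the second image, with the content slightly shrunk inside it.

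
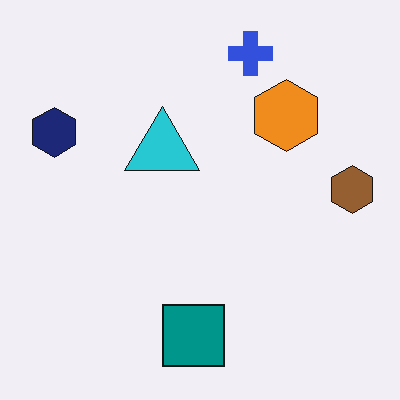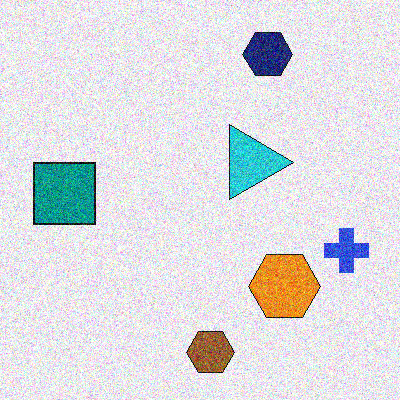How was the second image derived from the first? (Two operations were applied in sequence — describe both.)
The image was rotated 90° clockwise, then degraded with a thick layer of grain.

The navy hexagon sits in the top-left of the first image and the top-right of the second — consistent with a whole-image 90° clockwise rotation. Random speckle covers the whole image, including the flat background.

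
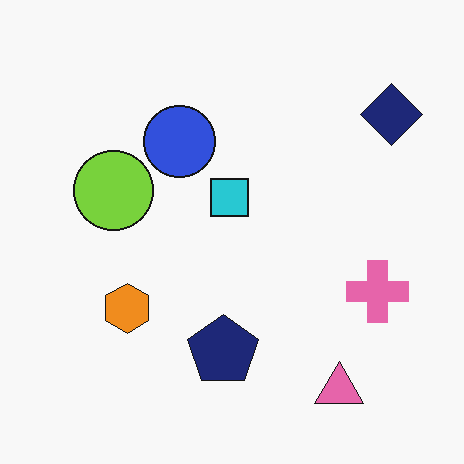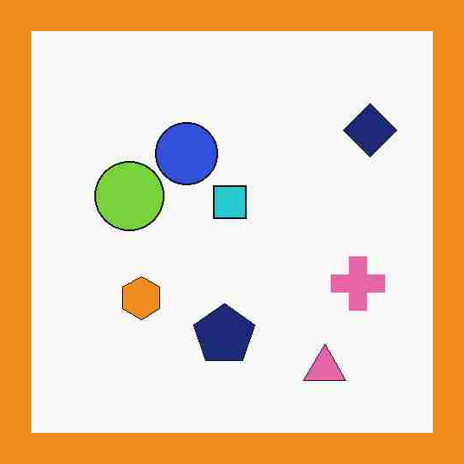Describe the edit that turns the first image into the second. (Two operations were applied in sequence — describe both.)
It was heavily JPEG-compressed with obvious blocking artifacts, then framed with a orange border.

Blocky 8×8 compression artifacts appear around shape edges and the flat background shows ringing — characteristic JPEG degradation. A solid orange frame runs around the edge of the second image, with the content slightly shrunk inside it.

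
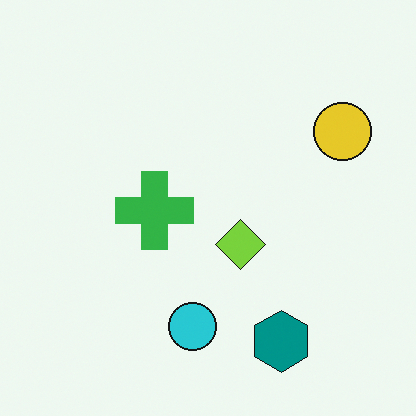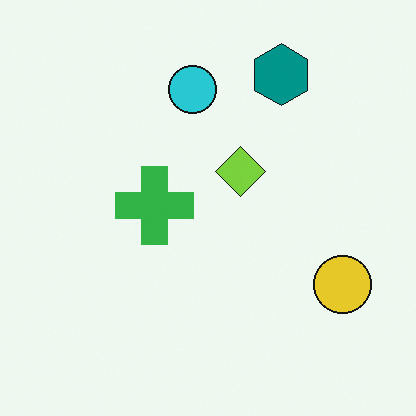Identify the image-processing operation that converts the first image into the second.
Flipped vertically (top ↔ bottom).

The teal hexagon is in the bottom-right of the first image and the top-right of the second — shapes on opposite sides of the horizontal midline have swapped in a mirror flip.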